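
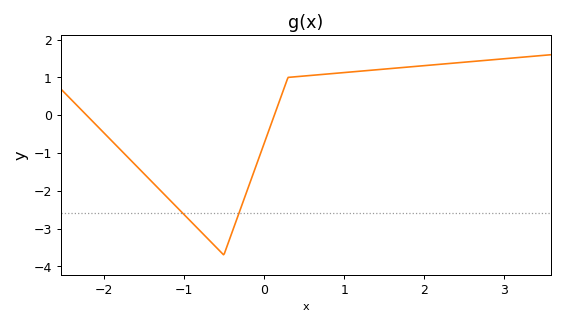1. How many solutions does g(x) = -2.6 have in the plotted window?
2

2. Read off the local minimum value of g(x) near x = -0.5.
-3.7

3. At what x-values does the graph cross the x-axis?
-2.21, 0.13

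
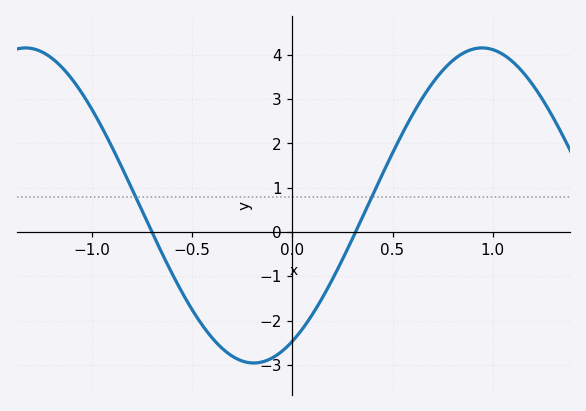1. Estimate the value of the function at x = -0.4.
-2.39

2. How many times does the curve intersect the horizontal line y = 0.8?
2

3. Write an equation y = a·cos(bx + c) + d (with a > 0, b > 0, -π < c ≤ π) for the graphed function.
y = 3.56cos(2.76x - 2.61) + 0.6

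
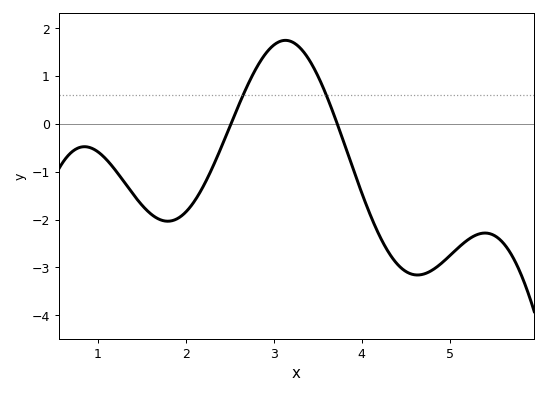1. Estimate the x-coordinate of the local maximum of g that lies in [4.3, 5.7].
5.4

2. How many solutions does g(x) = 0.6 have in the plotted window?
2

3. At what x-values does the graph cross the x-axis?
2.5, 3.7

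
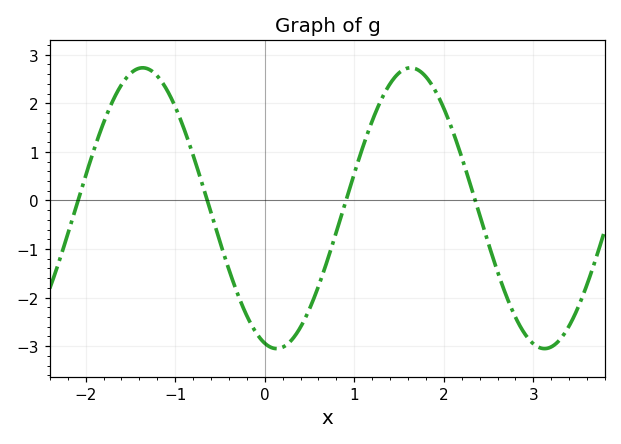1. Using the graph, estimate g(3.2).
-3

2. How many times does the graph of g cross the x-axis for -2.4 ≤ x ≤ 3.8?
4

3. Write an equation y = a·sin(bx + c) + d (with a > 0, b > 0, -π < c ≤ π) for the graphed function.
y = 2.89sin(2.1x - 1.9) - 0.16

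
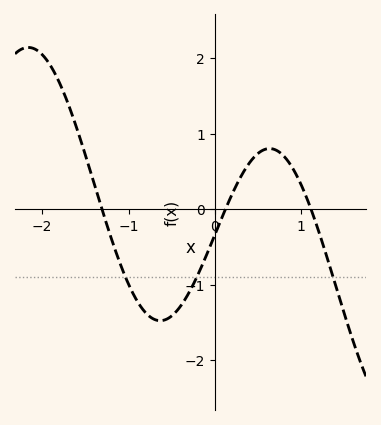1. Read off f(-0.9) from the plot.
-1.22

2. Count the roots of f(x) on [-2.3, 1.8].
3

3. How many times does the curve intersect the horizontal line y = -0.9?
3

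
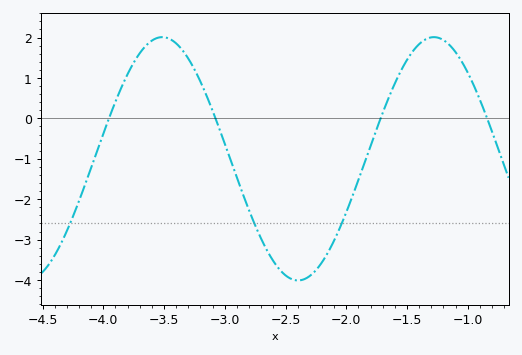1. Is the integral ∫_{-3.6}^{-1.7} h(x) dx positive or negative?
negative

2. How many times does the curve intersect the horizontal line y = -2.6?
3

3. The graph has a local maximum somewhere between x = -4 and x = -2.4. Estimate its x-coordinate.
-3.51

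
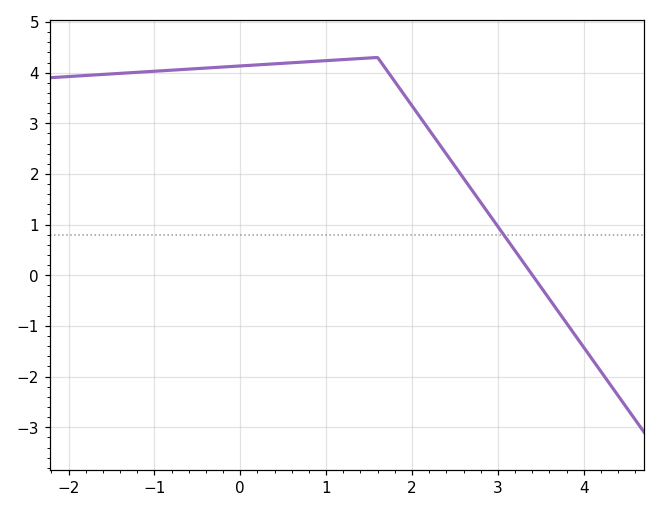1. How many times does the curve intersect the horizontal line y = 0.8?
1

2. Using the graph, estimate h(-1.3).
4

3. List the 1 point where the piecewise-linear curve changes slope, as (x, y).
(1.6, 4.3)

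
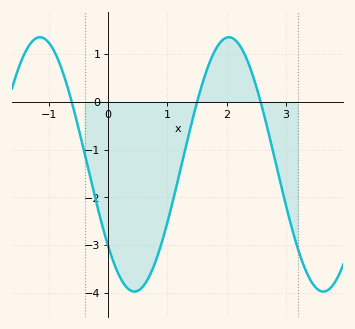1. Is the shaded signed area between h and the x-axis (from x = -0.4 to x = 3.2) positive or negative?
negative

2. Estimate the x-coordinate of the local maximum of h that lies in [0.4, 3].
2.04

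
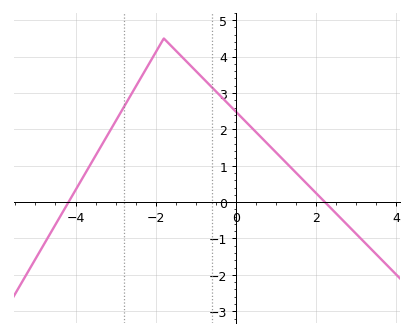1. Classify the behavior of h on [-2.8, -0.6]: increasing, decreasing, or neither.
neither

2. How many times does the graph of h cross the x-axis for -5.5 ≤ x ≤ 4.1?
2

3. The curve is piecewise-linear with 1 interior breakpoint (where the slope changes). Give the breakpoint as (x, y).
(-1.8, 4.5)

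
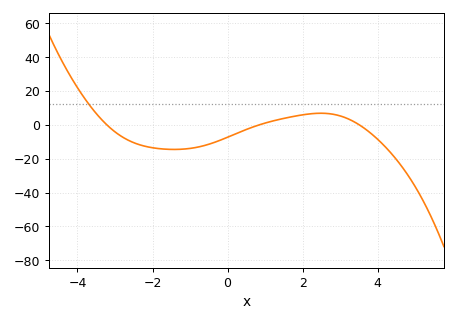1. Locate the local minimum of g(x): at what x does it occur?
-1.4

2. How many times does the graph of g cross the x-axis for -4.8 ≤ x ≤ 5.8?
3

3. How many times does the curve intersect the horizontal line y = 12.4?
1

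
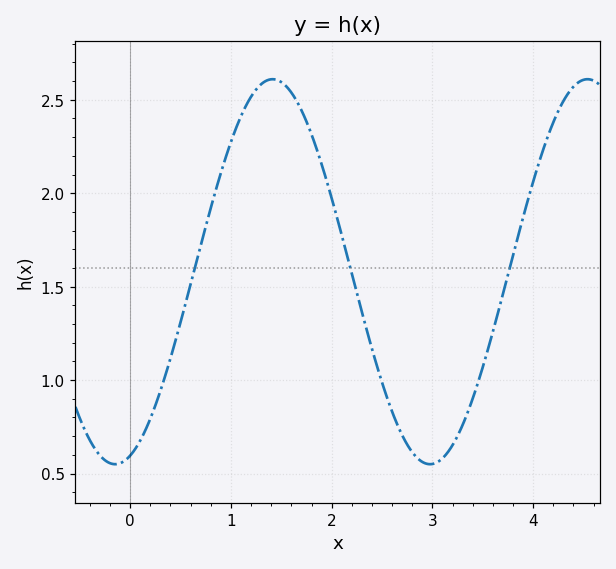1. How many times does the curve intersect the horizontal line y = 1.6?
3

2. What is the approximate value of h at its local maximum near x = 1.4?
2.61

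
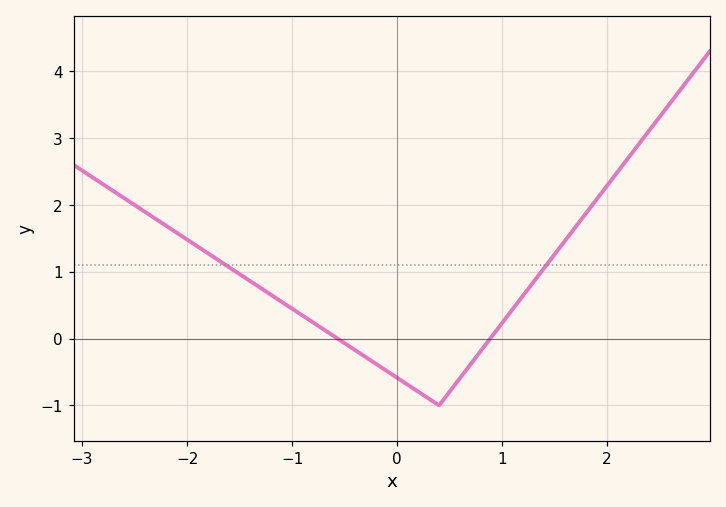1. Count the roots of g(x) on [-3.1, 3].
2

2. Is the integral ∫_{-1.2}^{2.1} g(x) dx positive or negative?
positive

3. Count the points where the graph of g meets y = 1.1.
2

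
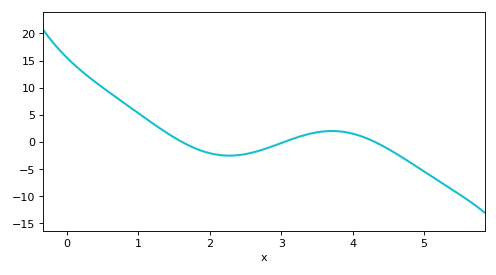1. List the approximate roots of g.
1.6, 3, 4.3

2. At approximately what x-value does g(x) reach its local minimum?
2.3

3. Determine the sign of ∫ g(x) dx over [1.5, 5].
negative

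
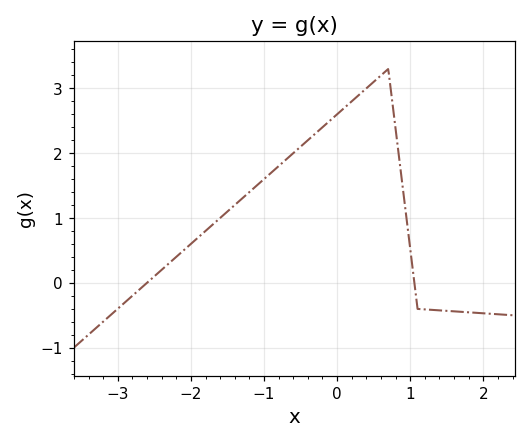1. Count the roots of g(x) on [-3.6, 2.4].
2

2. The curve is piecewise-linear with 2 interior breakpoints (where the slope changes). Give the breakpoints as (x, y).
(0.7, 3.3); (1.1, -0.4)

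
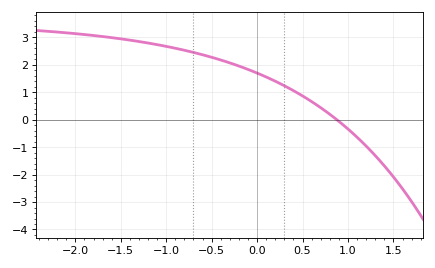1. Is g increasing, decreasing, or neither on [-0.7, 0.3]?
decreasing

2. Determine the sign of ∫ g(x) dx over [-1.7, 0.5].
positive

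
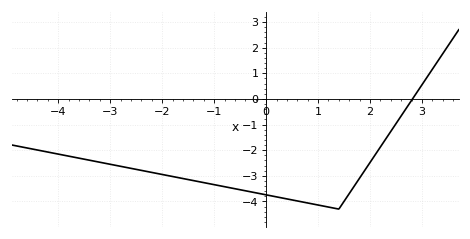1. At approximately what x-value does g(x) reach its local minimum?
1.4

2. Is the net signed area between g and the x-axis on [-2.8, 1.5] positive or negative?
negative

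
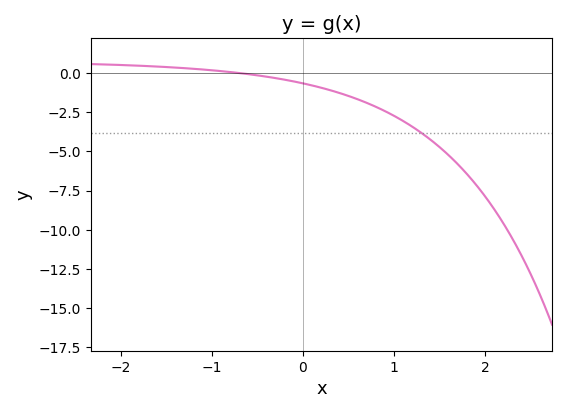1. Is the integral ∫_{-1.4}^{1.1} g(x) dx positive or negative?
negative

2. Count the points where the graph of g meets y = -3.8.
1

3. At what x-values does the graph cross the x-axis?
-0.7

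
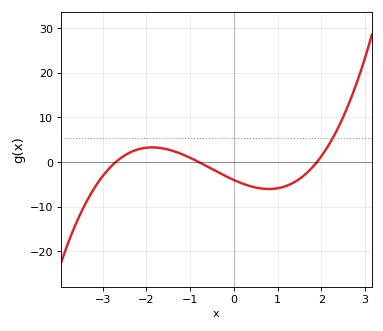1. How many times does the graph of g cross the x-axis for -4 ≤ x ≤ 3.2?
3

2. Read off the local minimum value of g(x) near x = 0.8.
-6.04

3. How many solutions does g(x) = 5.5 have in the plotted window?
1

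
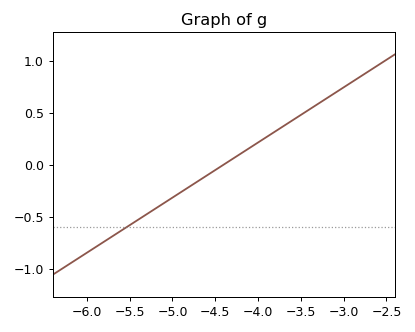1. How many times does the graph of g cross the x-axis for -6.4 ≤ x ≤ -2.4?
1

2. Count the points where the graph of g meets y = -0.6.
1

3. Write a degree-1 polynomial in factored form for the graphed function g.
y = 0.53(x + 4.4)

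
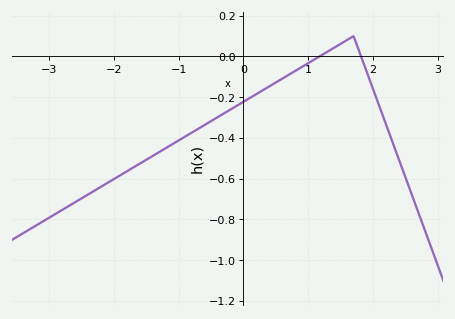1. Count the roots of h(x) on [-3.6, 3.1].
2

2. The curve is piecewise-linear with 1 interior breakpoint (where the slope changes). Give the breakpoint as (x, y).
(1.7, 0.1)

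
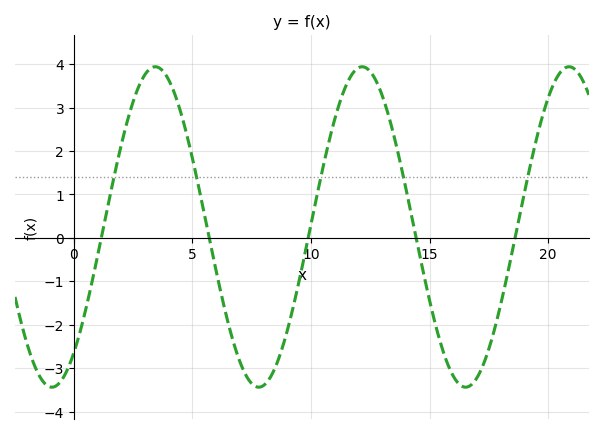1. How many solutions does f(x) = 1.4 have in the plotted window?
5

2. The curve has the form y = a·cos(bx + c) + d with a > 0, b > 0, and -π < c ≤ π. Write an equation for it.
y = 3.69cos(0.72x - 2.5) + 0.25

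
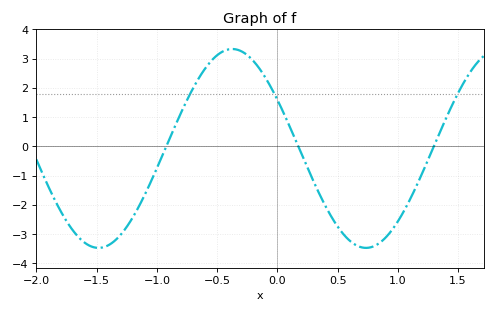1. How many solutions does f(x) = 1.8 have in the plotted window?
3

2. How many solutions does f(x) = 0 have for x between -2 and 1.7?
3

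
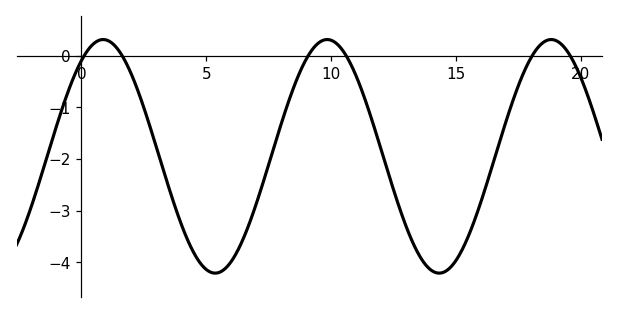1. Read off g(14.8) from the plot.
-4.1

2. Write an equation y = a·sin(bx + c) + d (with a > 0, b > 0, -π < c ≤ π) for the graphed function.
y = 2.26sin(0.7x + 0.96) - 1.95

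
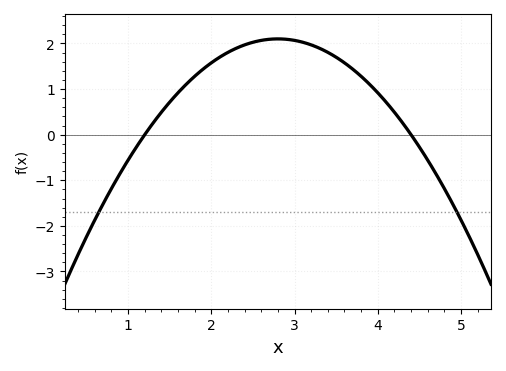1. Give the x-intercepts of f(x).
1.2, 4.4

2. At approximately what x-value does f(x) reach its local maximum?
2.8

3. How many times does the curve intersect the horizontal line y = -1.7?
2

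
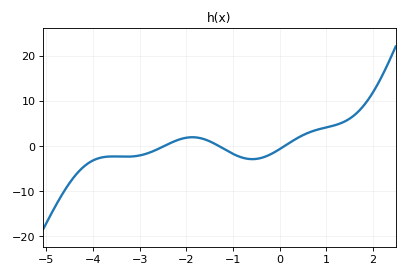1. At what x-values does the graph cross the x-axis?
-2.48, -1.29, 0.099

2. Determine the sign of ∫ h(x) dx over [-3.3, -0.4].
negative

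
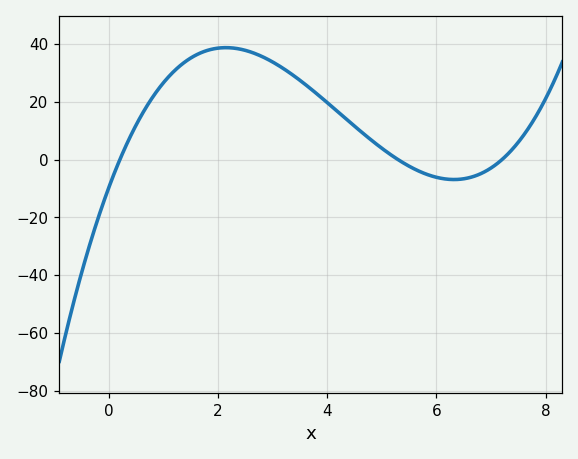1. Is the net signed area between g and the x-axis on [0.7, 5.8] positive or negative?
positive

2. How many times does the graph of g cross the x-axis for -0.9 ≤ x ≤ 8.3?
3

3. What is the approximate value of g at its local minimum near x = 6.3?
-6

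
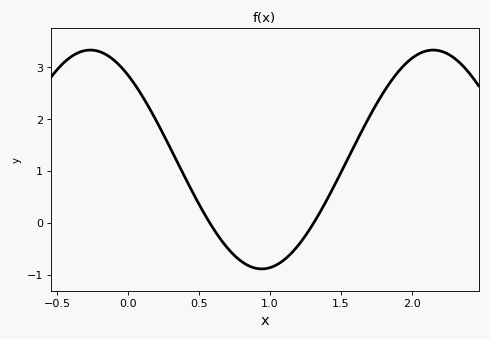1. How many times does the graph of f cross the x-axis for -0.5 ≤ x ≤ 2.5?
2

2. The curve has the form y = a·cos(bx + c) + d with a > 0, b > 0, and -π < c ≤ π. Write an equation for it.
y = 2.11cos(2.6x + 0.69) + 1.22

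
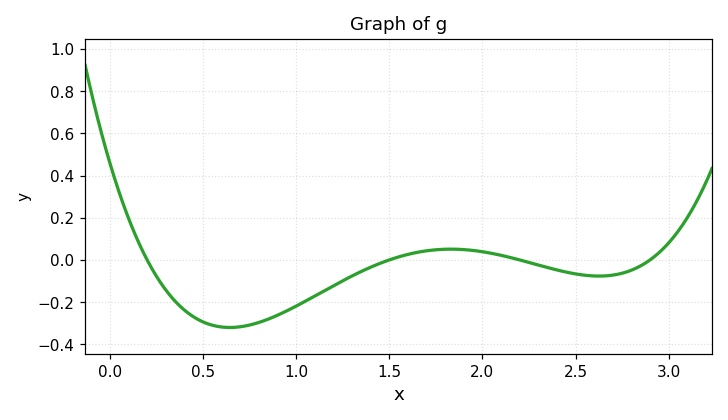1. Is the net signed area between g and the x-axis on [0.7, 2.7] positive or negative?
negative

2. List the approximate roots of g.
0.2, 1.5, 2.2, 2.9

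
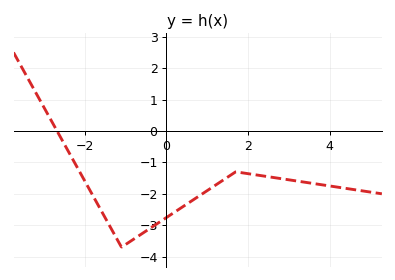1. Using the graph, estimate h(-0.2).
-2.9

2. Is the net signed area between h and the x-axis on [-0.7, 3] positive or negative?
negative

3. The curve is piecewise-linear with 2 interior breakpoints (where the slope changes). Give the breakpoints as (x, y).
(-1.1, -3.7); (1.7, -1.3)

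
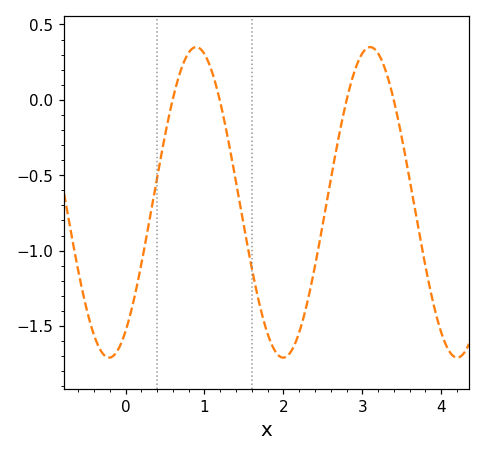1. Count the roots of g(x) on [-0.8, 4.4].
4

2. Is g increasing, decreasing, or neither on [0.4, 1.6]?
neither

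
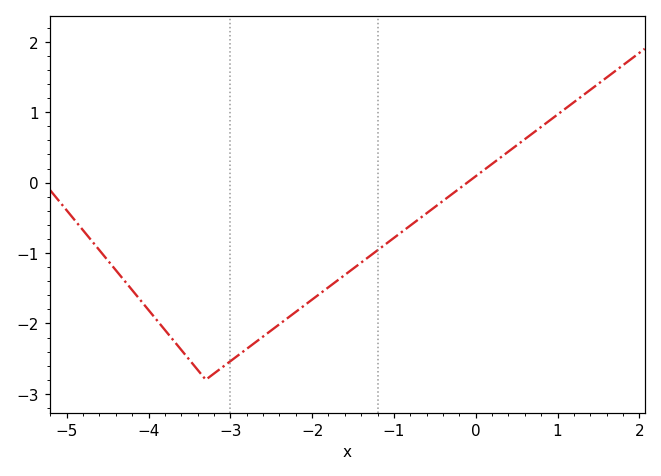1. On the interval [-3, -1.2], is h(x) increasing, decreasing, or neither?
increasing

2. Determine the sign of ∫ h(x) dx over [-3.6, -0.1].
negative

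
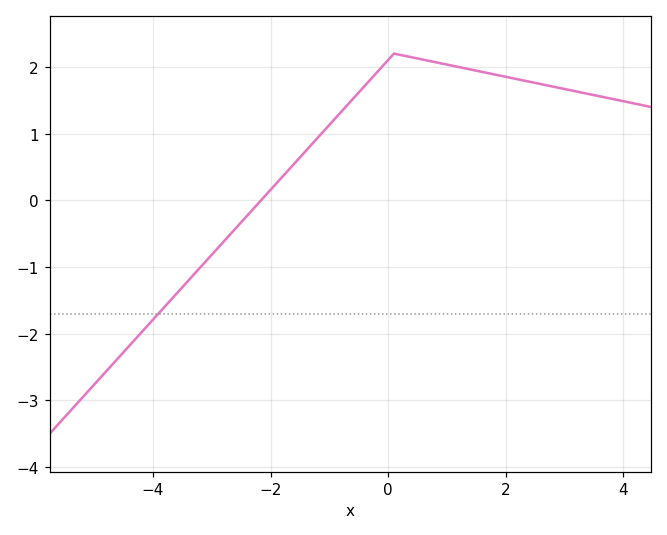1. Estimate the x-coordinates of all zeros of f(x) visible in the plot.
-2.2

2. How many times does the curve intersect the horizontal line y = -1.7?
1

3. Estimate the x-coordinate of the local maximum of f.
0.2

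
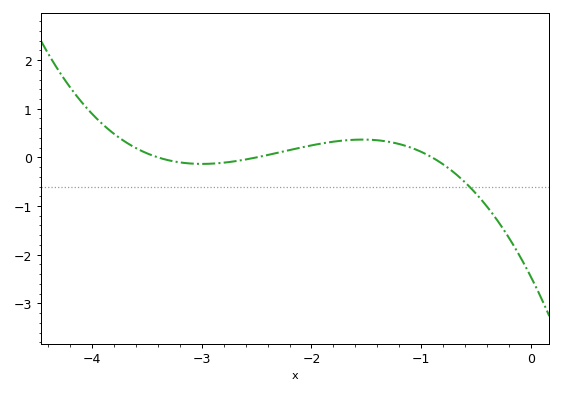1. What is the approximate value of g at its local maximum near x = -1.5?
0.366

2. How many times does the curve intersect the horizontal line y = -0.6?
1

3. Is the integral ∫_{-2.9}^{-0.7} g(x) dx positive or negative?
positive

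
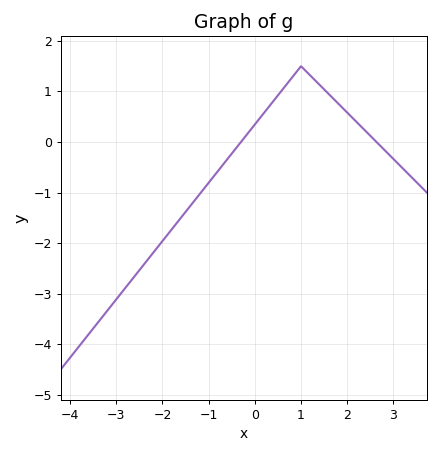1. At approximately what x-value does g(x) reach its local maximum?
1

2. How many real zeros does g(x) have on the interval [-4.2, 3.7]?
2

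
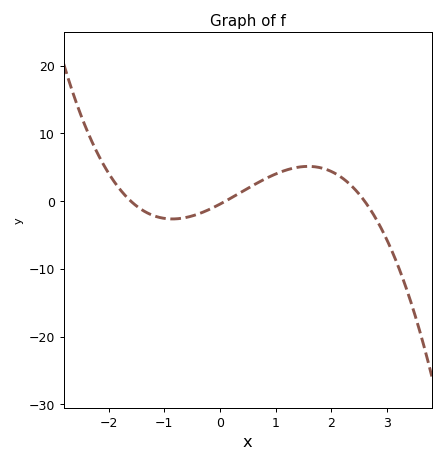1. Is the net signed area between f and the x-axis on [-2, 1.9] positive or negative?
positive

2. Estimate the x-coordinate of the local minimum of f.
-0.853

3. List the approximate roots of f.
-1.6, 0.1, 2.6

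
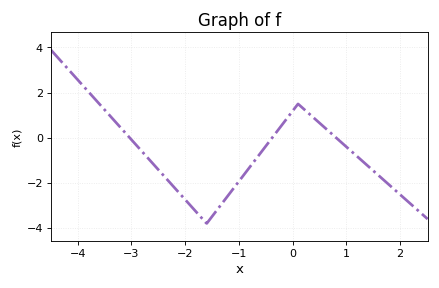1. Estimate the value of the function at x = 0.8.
0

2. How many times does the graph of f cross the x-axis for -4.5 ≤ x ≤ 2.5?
3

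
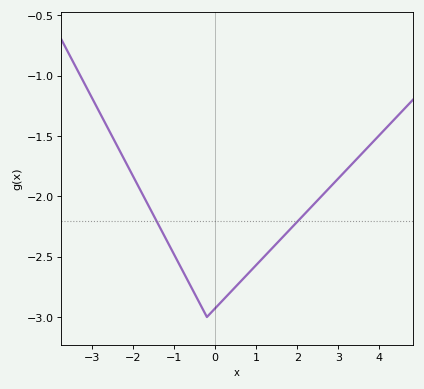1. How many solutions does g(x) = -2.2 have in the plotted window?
2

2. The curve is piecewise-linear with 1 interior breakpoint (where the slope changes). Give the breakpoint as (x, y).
(-0.2, -3)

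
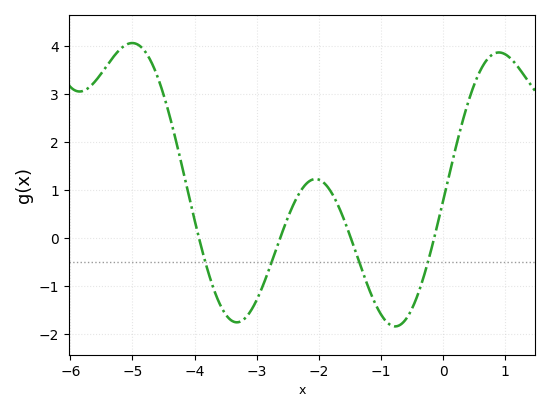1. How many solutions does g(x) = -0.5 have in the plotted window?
4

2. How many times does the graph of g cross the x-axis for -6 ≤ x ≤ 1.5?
4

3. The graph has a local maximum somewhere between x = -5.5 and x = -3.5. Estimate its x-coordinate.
-5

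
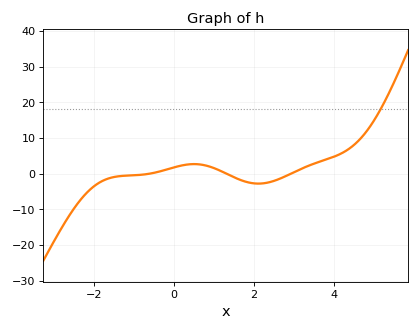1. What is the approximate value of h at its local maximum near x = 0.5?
3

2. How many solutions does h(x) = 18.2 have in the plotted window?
1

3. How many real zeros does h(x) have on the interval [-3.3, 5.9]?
3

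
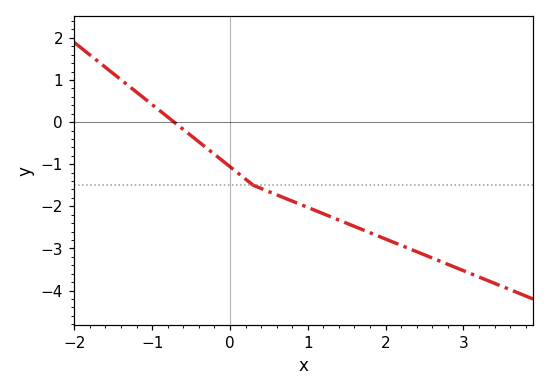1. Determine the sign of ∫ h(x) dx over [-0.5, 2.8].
negative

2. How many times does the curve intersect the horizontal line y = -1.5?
1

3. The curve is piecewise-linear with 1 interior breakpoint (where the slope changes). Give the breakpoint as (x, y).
(0.3, -1.5)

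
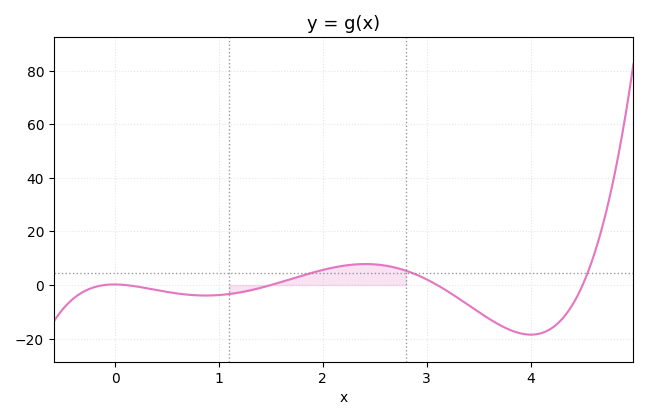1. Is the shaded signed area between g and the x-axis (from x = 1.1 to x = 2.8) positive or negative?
positive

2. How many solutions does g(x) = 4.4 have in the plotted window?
3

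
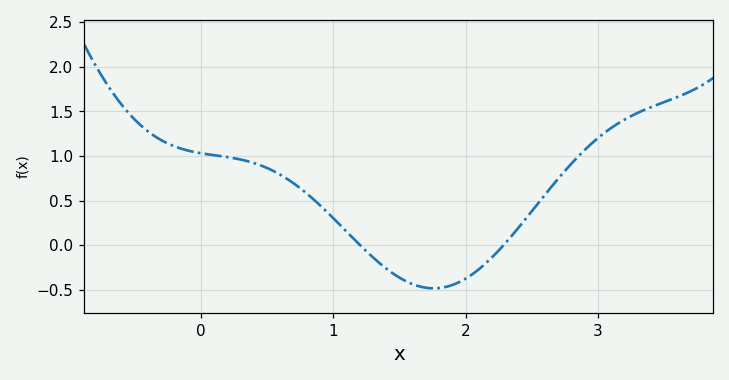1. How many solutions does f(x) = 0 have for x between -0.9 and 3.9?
2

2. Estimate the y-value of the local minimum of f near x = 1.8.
-0.485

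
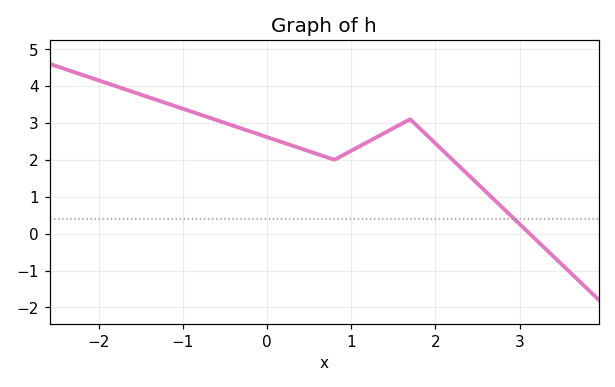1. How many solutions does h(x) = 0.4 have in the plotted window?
1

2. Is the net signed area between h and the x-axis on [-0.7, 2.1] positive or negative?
positive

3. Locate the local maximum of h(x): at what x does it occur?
1.7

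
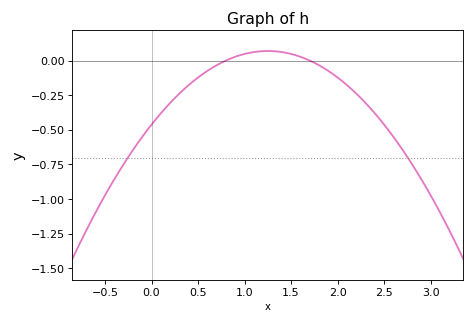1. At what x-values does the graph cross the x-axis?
0.8, 1.7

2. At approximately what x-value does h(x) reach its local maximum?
1.25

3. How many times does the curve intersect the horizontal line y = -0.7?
2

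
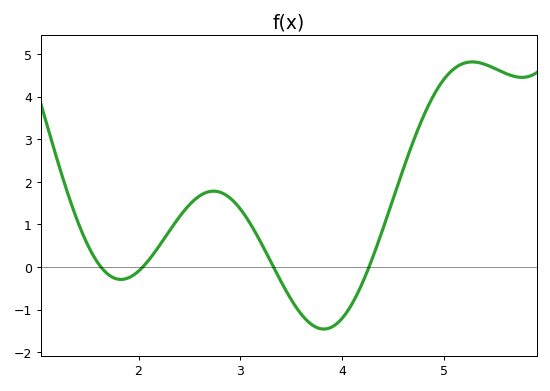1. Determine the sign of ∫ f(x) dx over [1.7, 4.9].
positive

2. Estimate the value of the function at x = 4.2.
-0.4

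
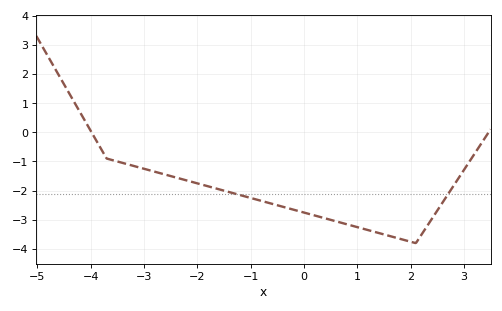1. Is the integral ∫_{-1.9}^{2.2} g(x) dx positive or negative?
negative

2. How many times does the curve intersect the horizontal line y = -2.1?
2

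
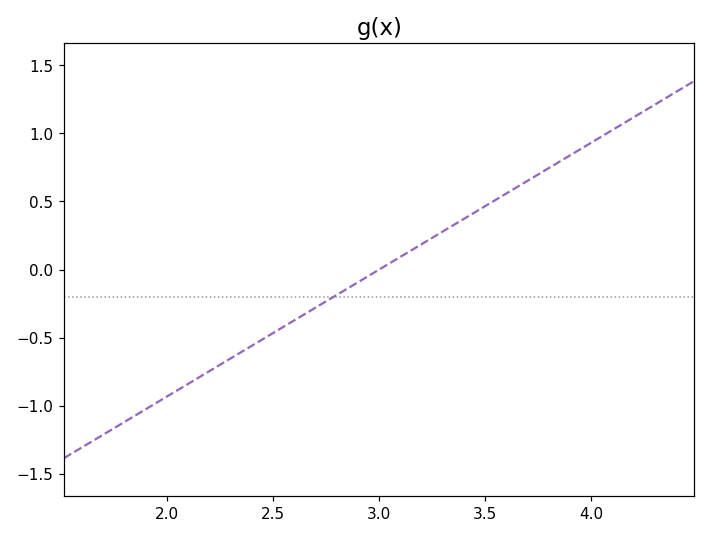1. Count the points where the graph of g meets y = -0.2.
1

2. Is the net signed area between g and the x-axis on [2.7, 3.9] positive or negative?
positive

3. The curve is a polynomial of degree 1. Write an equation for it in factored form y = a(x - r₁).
y = 0.93(x - 3)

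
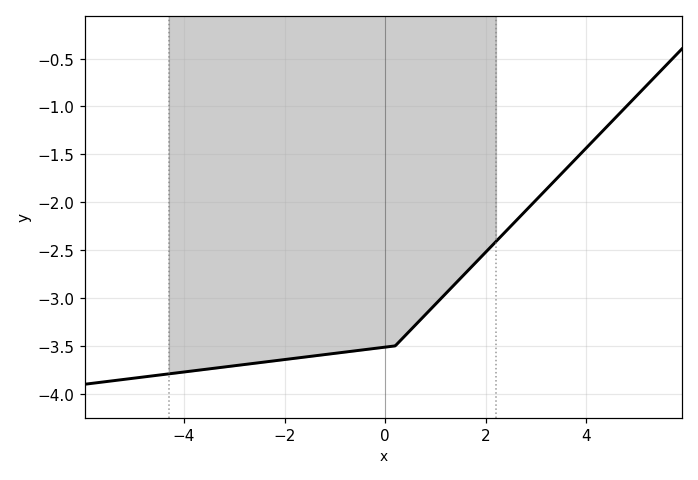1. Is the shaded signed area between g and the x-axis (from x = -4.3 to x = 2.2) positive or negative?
negative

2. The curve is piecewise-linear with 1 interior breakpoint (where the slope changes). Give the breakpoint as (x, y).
(0.2, -3.5)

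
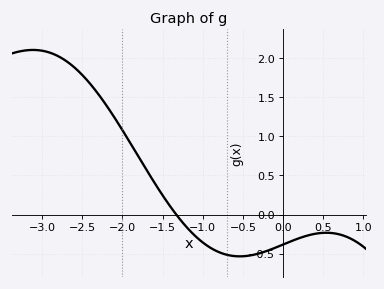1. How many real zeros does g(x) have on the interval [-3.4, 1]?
1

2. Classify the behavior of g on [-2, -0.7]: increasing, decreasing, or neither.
decreasing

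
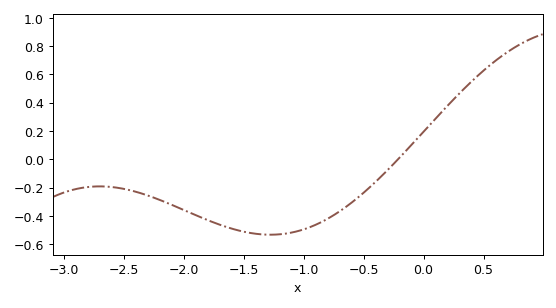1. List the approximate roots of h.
-0.2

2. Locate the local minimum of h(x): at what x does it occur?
-1.3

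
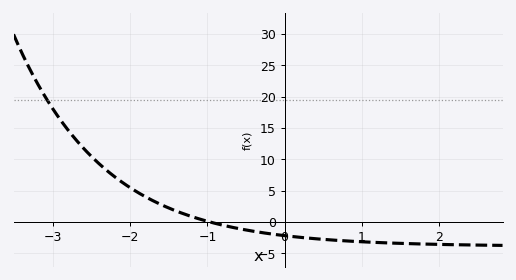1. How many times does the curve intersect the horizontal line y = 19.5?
1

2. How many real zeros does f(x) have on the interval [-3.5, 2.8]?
1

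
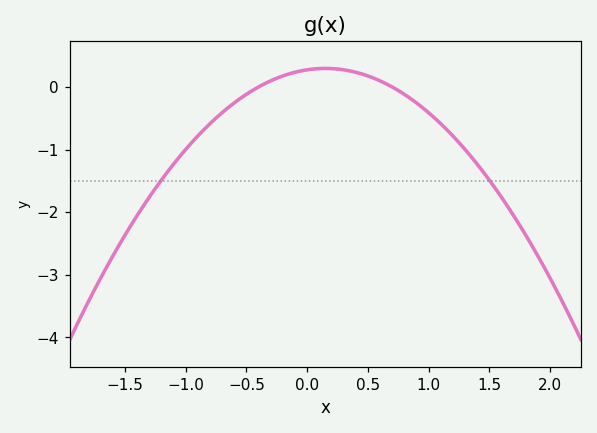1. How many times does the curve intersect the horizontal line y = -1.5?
2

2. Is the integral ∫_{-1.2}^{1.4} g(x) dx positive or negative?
negative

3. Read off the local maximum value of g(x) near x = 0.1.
0.3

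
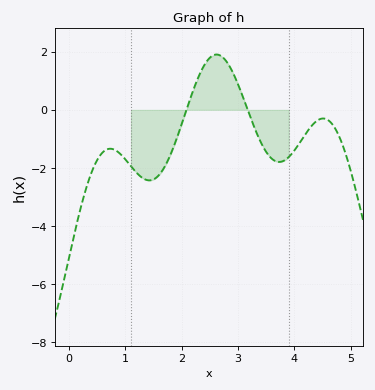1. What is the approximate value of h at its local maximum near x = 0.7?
-1.4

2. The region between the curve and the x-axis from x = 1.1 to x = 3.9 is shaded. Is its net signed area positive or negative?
negative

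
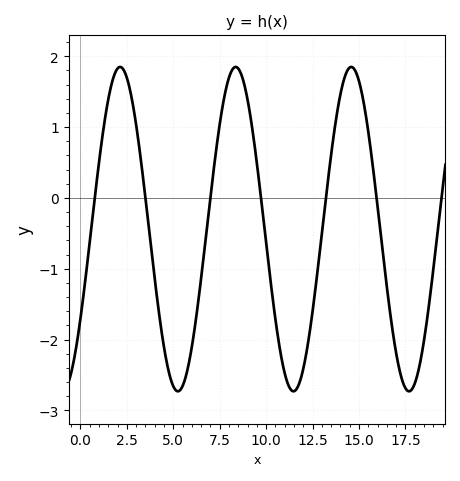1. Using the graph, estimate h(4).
-1.14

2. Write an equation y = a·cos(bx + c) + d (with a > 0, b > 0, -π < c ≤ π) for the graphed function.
y = 2.29cos(1.01x - 2.16) - 0.44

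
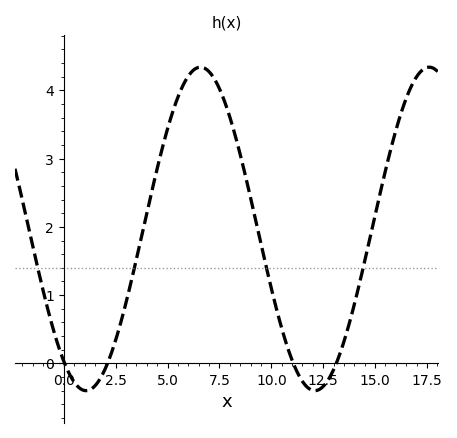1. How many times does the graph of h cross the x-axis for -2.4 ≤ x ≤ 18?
4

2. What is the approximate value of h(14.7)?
1.8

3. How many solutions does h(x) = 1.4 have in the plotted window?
4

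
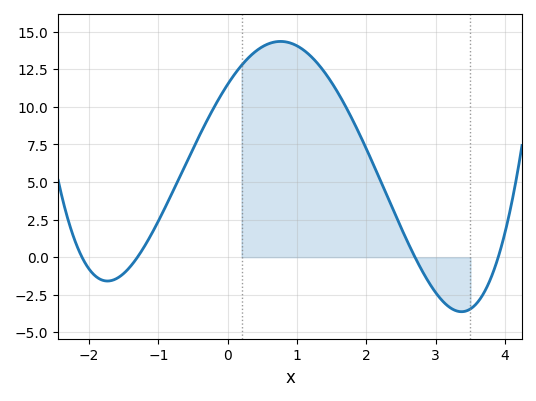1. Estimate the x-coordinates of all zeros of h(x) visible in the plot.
-2.1, -1.3, 2.7, 3.9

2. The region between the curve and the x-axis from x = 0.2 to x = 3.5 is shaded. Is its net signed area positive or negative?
positive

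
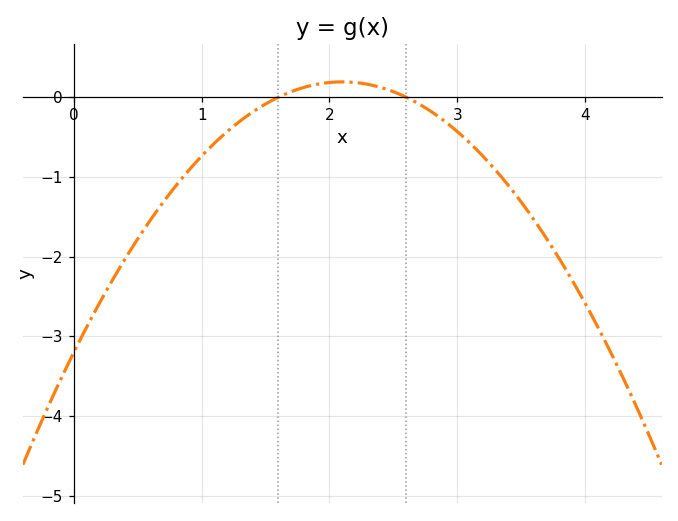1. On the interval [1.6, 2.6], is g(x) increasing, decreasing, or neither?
neither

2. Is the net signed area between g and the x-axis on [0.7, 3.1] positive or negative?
negative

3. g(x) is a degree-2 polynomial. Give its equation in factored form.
y = -0.77(x - 1.6)(x - 2.6)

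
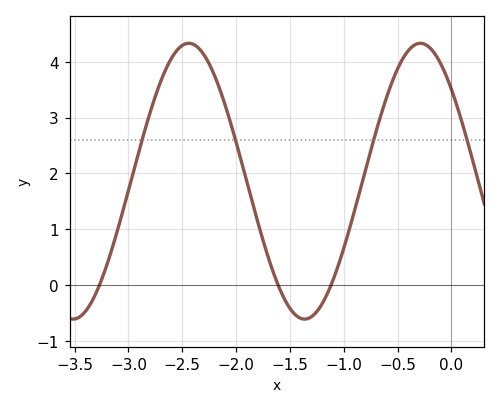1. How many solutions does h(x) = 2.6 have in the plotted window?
4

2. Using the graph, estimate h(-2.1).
3.2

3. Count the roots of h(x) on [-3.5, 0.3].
3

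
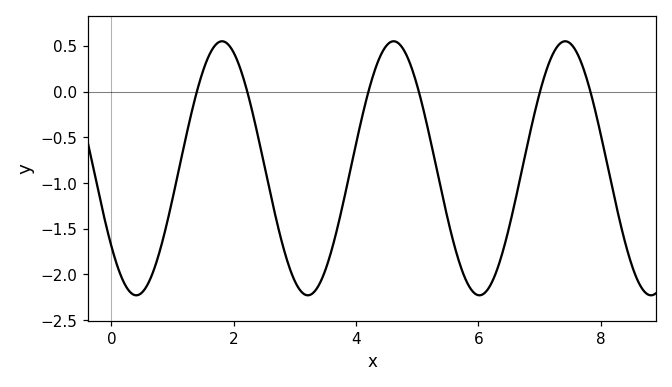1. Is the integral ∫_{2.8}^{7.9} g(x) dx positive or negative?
negative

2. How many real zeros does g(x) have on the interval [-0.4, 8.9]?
6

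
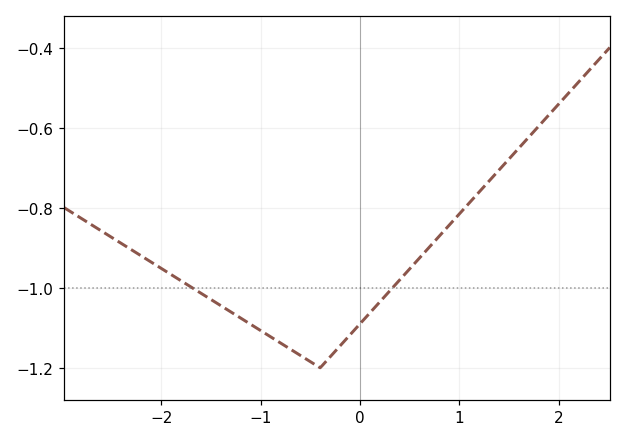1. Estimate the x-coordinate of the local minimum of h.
-0.401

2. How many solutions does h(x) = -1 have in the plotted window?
2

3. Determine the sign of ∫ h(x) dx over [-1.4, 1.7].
negative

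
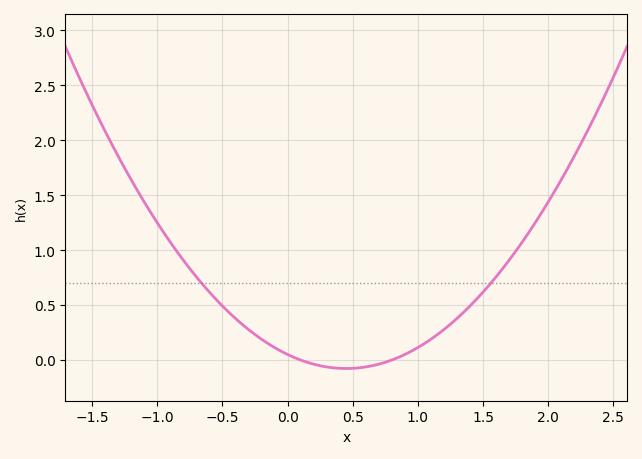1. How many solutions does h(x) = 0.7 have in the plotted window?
2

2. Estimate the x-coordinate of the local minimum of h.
0.4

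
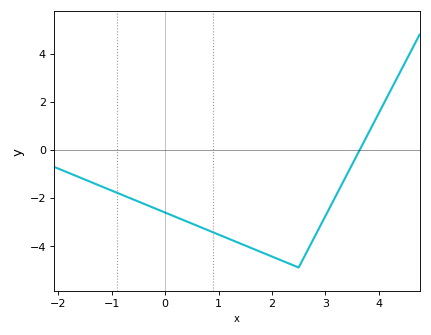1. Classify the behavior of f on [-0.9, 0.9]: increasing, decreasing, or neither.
decreasing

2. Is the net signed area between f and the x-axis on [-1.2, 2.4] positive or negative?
negative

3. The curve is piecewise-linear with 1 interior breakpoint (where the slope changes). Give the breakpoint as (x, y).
(2.5, -4.9)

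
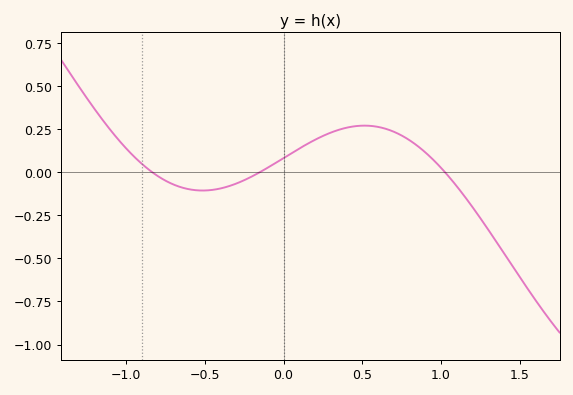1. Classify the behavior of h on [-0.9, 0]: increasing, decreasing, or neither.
neither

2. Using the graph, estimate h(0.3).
0.22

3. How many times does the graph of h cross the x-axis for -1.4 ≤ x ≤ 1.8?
3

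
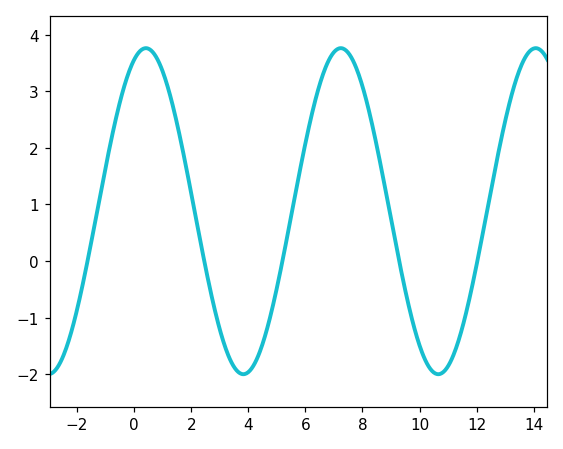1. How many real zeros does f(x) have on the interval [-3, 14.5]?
5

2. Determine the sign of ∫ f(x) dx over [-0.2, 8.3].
positive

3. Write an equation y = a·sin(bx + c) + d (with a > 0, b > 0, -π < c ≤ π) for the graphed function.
y = 2.88sin(0.92x + 1.2) + 0.88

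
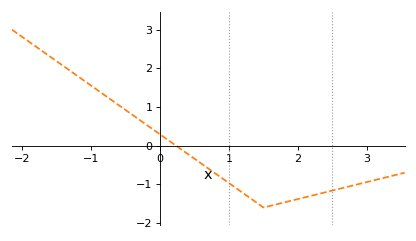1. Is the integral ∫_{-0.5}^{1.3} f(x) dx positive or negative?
negative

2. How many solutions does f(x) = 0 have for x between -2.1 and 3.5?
1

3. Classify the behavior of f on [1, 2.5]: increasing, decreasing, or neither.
neither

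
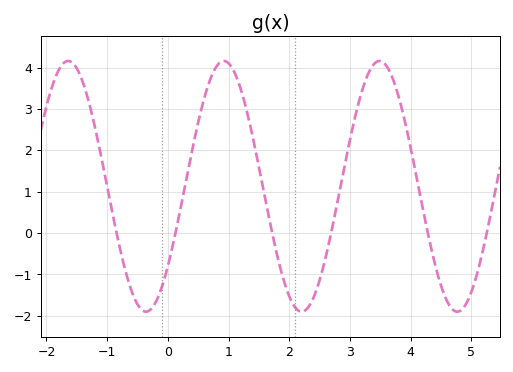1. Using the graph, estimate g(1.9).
-1.09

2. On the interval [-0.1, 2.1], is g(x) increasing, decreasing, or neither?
neither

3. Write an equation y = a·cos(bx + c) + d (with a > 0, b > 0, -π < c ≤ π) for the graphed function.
y = 3.03cos(2.45x - 2.26) + 1.13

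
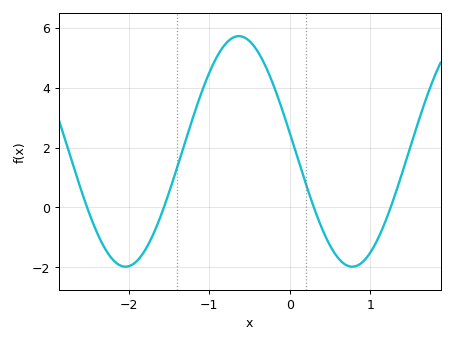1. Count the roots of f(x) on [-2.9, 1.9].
4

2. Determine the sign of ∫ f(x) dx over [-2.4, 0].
positive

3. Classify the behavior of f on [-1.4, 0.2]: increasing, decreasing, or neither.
neither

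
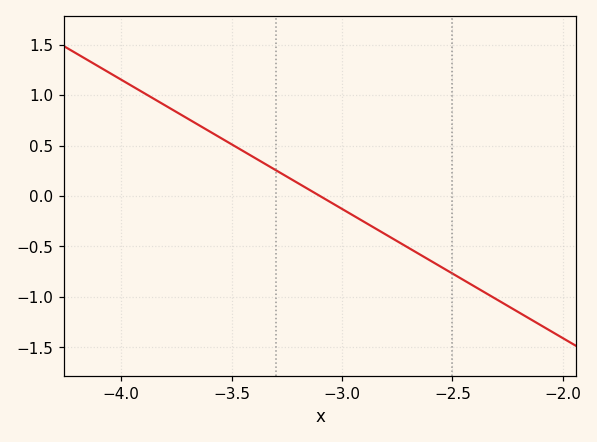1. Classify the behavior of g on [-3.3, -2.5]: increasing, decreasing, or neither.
decreasing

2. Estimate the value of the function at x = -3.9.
1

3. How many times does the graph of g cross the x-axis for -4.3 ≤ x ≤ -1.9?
1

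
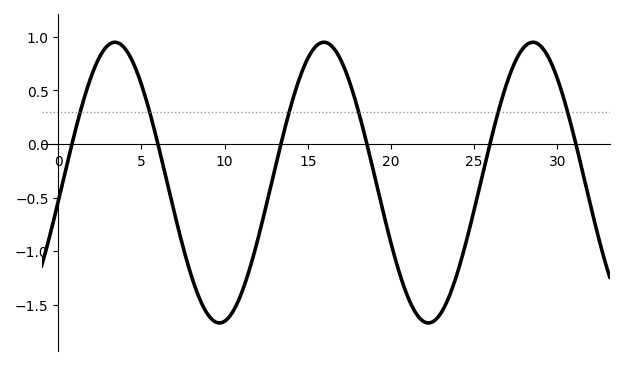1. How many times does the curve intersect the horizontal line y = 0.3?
6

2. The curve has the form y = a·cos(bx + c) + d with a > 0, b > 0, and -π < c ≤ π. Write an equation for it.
y = 1.31cos(0.5x - 1.7) - 0.36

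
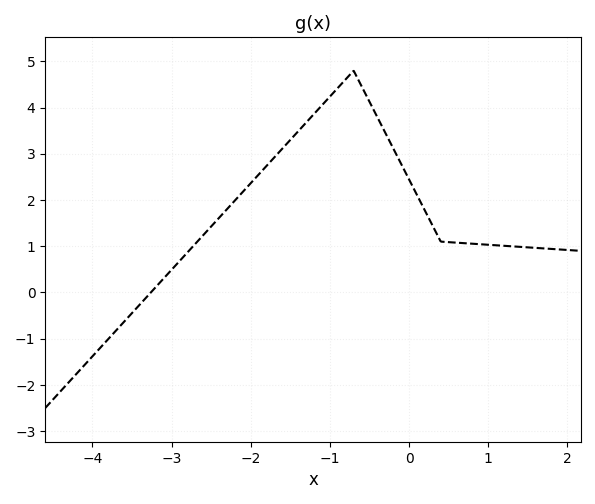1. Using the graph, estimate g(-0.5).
4.1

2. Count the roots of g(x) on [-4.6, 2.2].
1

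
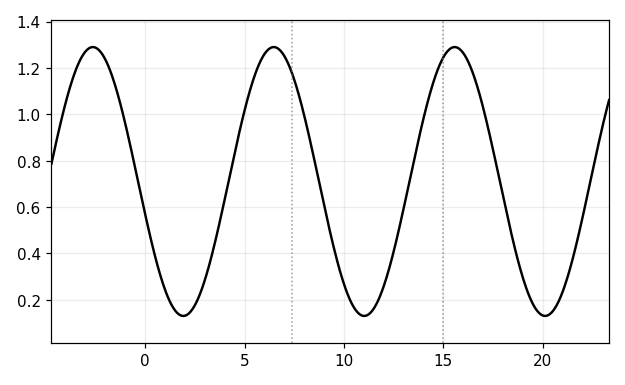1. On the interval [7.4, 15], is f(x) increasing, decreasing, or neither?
neither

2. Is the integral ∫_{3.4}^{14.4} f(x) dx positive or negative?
positive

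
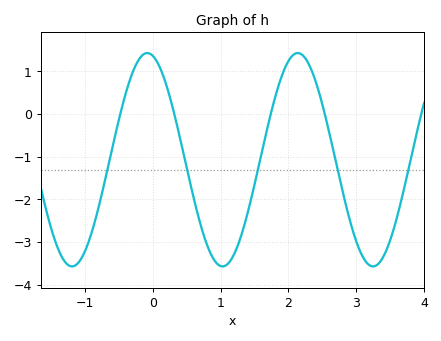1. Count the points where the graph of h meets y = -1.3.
5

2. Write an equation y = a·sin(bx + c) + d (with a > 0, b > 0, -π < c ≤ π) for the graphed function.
y = 2.5sin(2.83x + 1.8) - 1.07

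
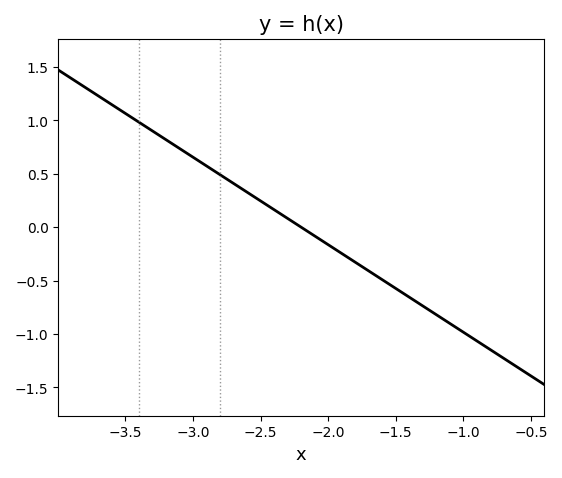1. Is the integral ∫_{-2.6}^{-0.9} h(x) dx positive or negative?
negative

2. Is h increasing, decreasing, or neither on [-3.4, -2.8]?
decreasing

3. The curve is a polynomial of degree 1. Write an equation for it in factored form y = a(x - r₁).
y = -0.82(x + 2.2)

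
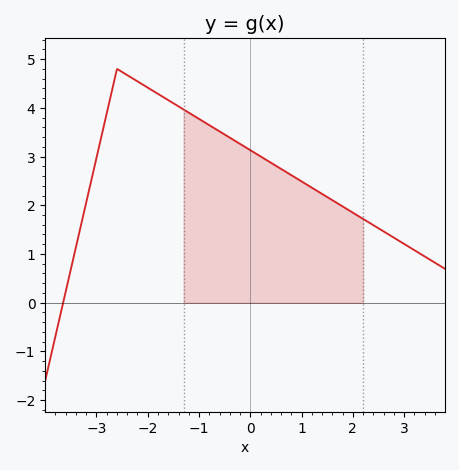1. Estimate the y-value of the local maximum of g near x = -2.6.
4.8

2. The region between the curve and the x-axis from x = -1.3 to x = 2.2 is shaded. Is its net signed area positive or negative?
positive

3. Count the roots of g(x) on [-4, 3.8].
1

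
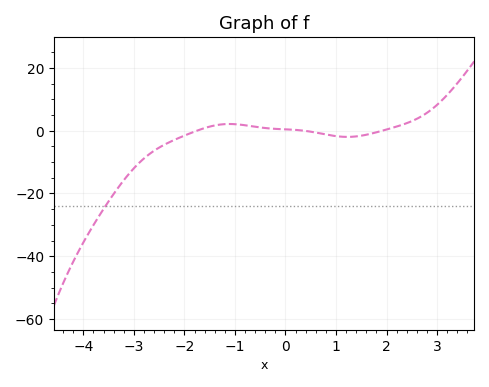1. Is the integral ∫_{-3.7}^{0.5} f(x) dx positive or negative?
negative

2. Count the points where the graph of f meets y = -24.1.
1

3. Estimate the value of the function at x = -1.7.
0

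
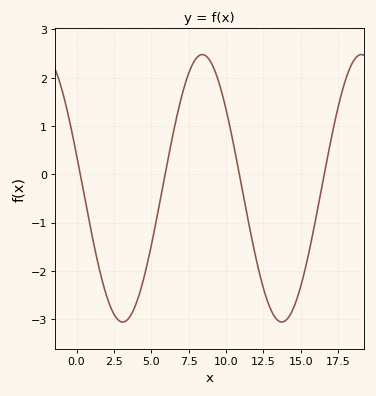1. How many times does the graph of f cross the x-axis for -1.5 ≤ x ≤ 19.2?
4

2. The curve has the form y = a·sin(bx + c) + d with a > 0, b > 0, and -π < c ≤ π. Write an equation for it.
y = 2.77sin(0.59x + 2.9) - 0.29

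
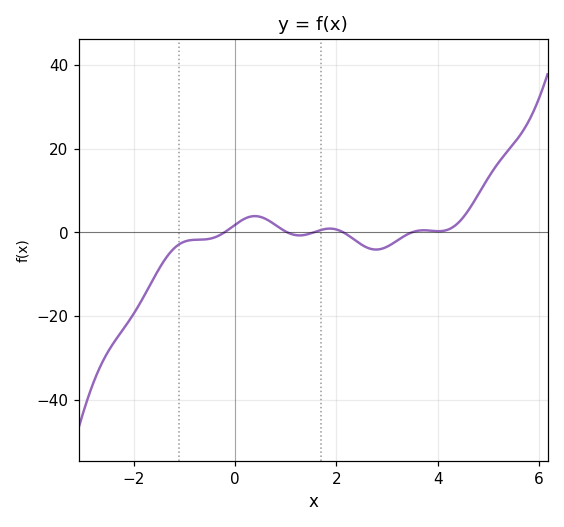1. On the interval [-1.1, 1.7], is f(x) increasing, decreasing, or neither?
neither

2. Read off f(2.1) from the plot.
0.204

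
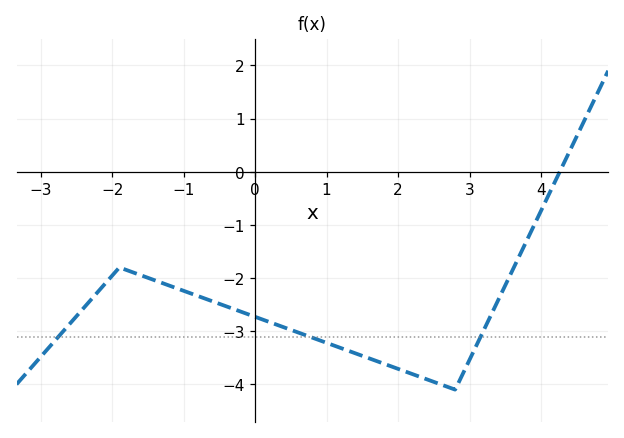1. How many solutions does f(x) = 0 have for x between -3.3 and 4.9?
1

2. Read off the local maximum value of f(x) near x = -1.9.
-1.8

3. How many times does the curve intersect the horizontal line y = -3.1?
3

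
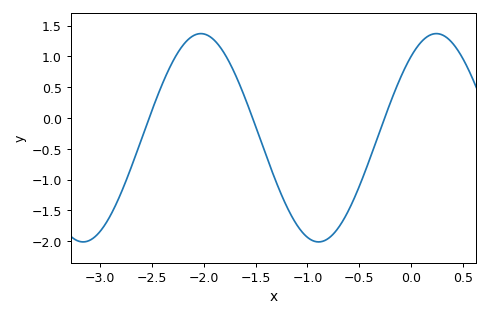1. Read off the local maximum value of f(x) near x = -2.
1.35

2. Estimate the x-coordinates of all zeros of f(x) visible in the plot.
-2.5, -1.5, -0.3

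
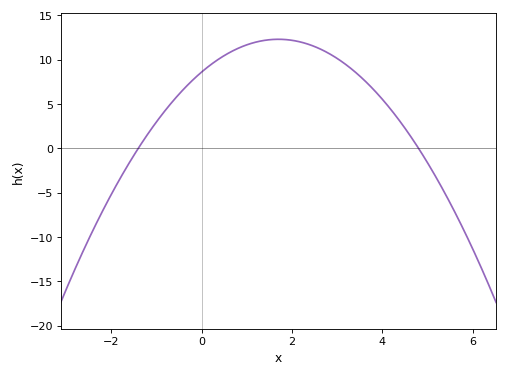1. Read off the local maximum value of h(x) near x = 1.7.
12.3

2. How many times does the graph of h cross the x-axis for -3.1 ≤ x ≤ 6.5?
2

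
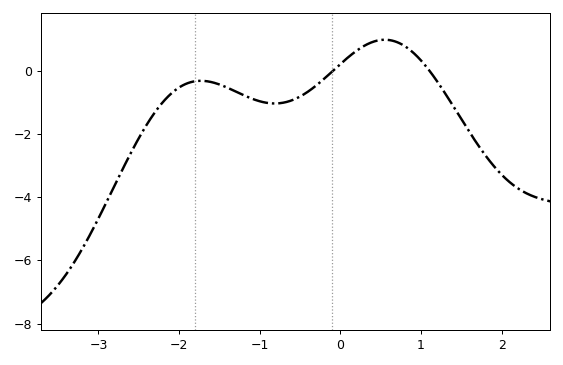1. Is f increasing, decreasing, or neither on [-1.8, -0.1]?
neither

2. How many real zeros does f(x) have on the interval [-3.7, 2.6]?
2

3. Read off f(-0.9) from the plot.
-1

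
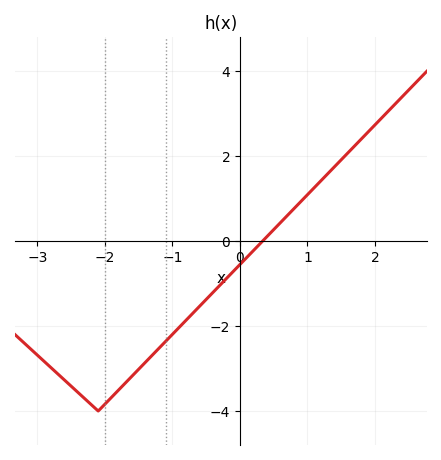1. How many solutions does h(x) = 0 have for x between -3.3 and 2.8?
1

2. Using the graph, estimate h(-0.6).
-1.6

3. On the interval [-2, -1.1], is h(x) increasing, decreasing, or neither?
increasing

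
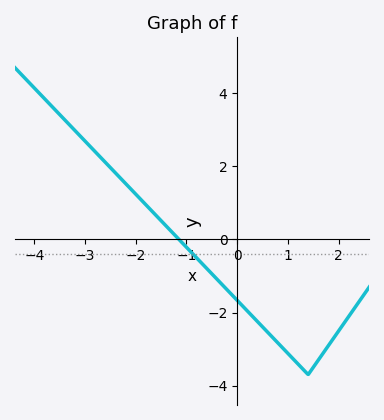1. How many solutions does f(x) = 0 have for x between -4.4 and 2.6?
1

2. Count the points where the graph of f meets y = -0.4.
1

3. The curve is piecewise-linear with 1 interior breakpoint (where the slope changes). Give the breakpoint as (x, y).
(1.4, -3.7)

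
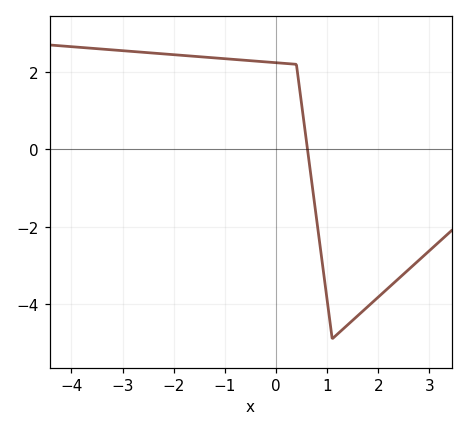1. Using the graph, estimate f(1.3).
-4.6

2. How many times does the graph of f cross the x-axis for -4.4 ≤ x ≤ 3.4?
1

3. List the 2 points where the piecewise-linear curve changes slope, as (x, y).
(0.4, 2.2); (1.1, -4.9)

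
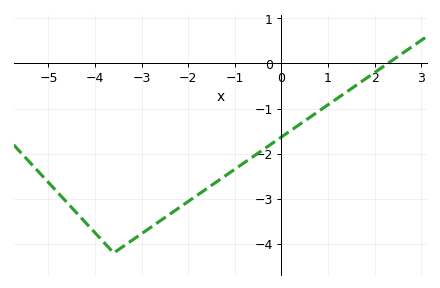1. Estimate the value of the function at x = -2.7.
-3.6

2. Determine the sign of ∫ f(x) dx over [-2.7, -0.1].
negative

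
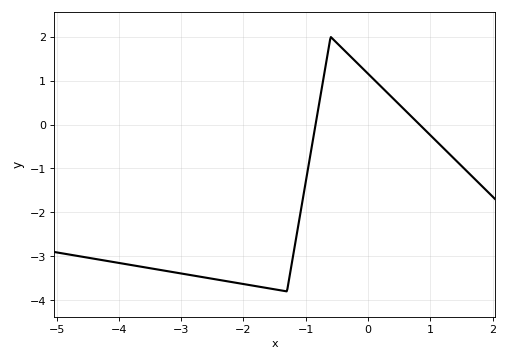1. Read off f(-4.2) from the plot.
-3.1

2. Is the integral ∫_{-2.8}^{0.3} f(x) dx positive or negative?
negative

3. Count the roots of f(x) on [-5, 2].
2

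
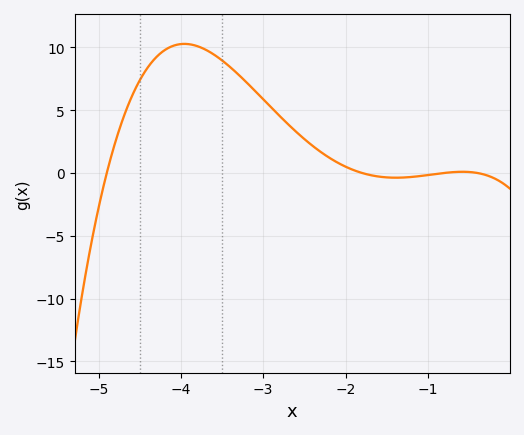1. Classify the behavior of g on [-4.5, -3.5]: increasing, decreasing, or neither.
neither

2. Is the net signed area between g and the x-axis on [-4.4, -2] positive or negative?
positive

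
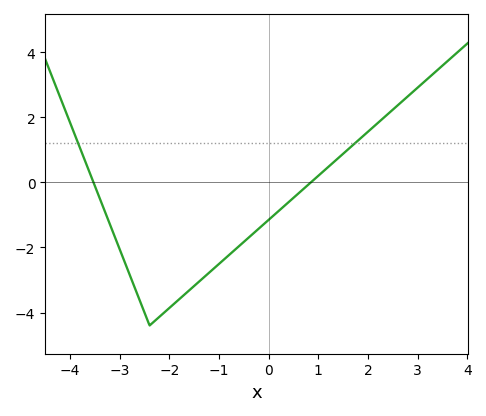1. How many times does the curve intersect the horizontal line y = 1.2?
2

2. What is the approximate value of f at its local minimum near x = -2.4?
-4.4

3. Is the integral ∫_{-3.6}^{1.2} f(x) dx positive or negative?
negative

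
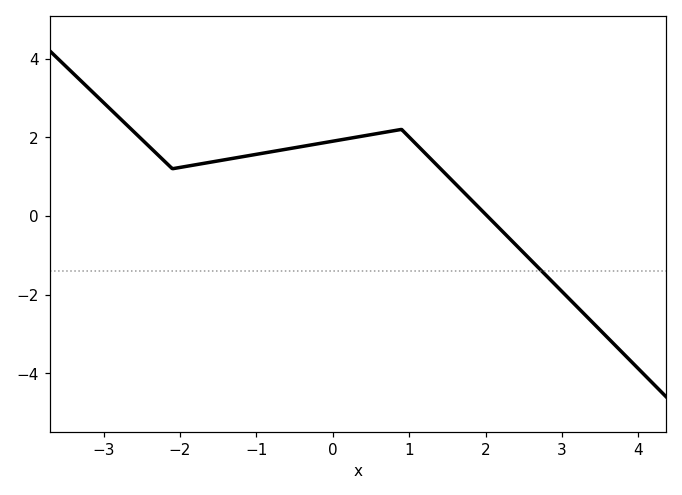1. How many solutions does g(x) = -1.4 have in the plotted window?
1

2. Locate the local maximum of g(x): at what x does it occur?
0.8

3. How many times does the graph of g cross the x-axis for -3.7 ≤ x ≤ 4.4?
1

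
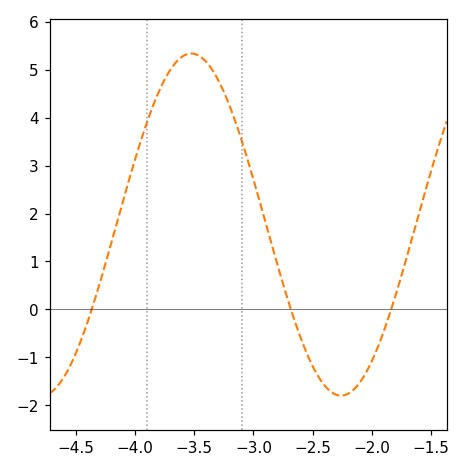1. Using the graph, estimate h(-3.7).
5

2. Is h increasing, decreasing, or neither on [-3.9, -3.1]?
neither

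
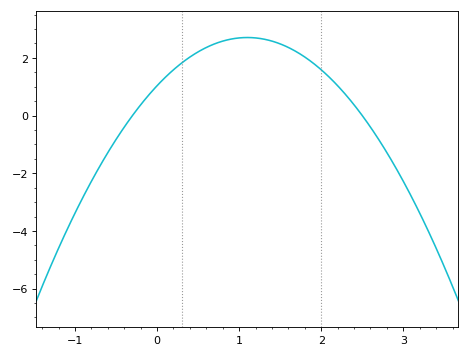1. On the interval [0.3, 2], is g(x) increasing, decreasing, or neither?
neither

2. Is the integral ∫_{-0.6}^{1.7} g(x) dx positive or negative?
positive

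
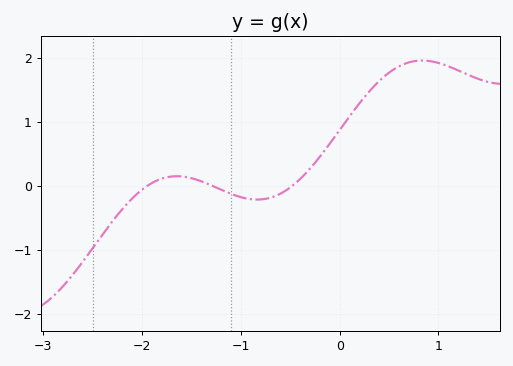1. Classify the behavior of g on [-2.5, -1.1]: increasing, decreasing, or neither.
neither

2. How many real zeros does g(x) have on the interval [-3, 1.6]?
3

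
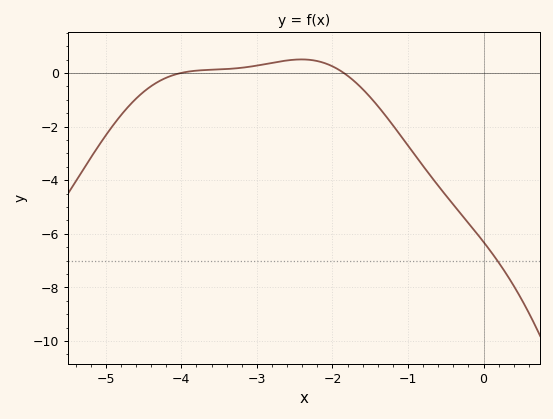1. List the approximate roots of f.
-4, -1.9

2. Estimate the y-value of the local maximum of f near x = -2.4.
0.6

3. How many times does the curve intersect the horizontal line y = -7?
1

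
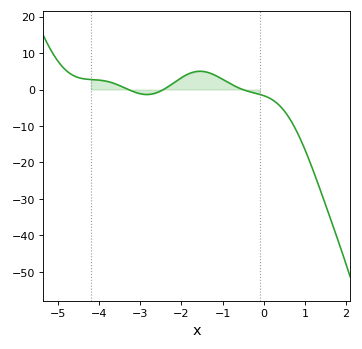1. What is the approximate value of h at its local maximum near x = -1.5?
5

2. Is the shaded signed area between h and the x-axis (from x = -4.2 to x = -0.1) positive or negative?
positive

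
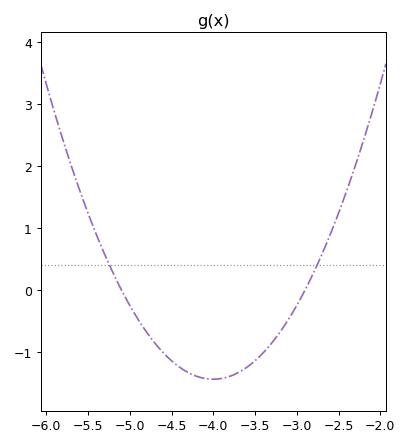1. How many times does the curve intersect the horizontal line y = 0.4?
2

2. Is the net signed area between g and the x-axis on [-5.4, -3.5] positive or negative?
negative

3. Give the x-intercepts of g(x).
-5.1, -2.9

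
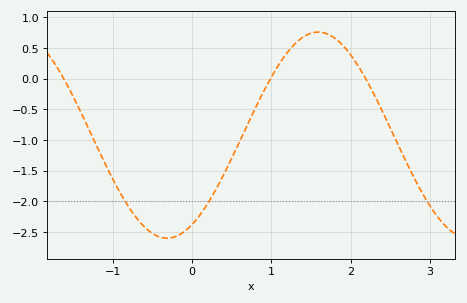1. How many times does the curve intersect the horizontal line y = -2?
3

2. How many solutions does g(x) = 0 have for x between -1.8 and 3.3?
3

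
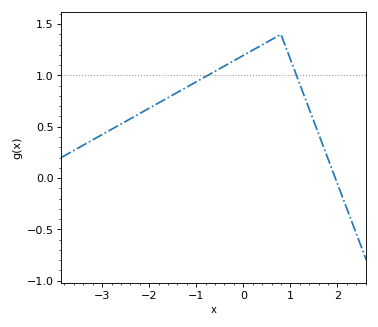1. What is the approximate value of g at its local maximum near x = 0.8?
1.4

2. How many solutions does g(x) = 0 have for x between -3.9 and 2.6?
1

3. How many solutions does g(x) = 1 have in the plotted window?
2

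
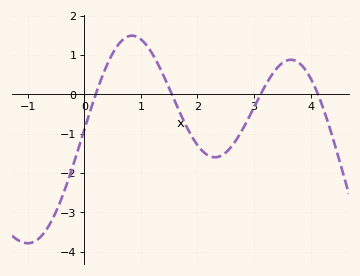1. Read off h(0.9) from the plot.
1.48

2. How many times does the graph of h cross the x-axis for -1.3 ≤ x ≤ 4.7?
4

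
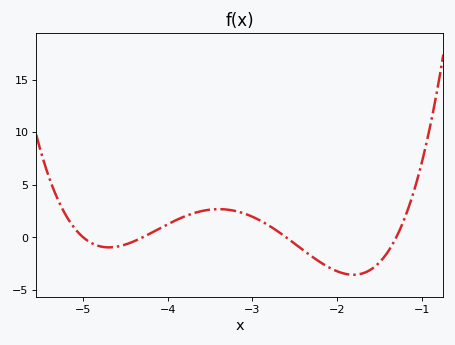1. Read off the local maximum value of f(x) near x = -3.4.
2.5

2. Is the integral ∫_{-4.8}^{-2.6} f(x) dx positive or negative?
positive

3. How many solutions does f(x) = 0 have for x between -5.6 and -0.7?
4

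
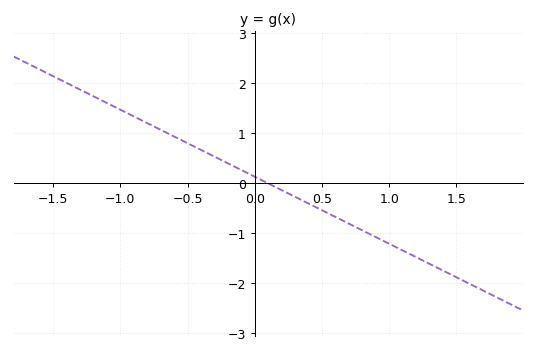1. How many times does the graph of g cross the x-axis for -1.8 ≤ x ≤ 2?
1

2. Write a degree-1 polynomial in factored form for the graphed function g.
y = -1.34(x - 0.1)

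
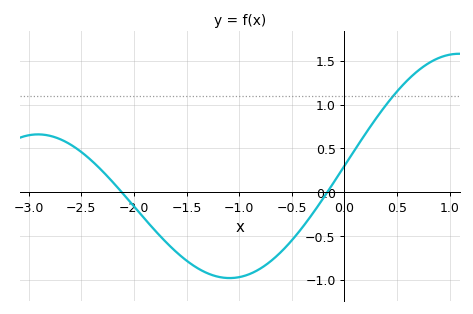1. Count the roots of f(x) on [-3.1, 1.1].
2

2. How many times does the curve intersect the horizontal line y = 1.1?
1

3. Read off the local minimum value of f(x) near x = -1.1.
-1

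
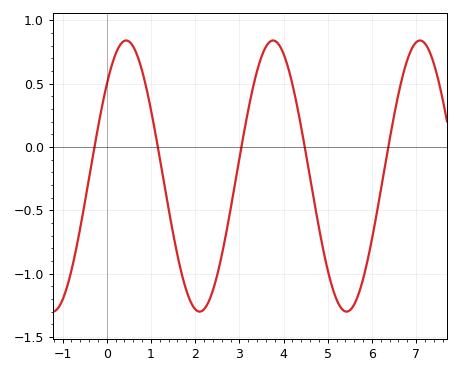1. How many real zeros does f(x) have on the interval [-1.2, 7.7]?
5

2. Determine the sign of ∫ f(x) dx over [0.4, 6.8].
negative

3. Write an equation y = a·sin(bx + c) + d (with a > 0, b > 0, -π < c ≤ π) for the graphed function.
y = 1.07sin(1.9x + 0.74) - 0.23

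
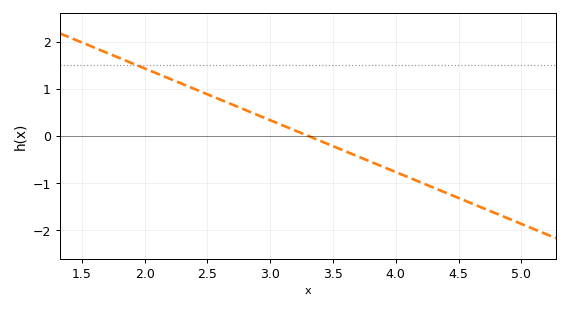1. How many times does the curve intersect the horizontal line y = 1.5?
1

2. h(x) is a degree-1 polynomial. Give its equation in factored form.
y = -1.1(x - 3.3)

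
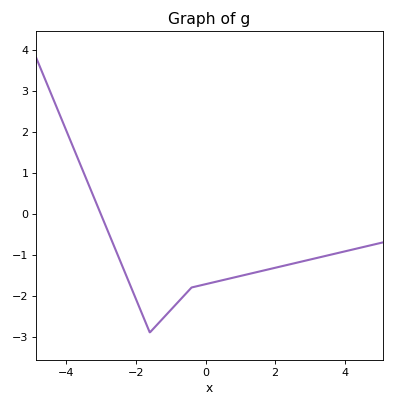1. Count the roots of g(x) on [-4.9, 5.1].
1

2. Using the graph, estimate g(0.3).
-1.66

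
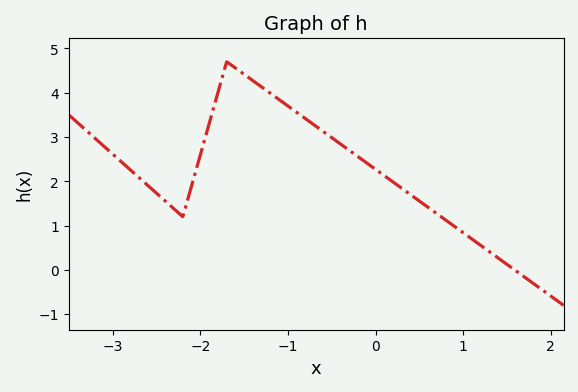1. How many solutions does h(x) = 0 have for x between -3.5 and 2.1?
1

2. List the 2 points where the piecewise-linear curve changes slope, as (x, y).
(-2.2, 1.2); (-1.7, 4.7)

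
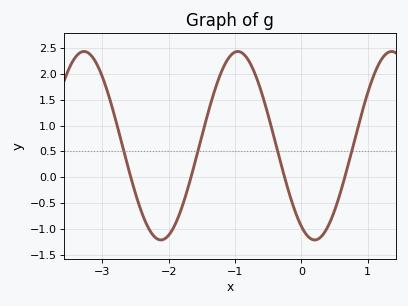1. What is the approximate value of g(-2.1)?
-1.2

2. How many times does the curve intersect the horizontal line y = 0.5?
4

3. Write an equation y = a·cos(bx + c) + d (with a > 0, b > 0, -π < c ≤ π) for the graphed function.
y = 1.82cos(2.7x + 2.6) + 0.61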